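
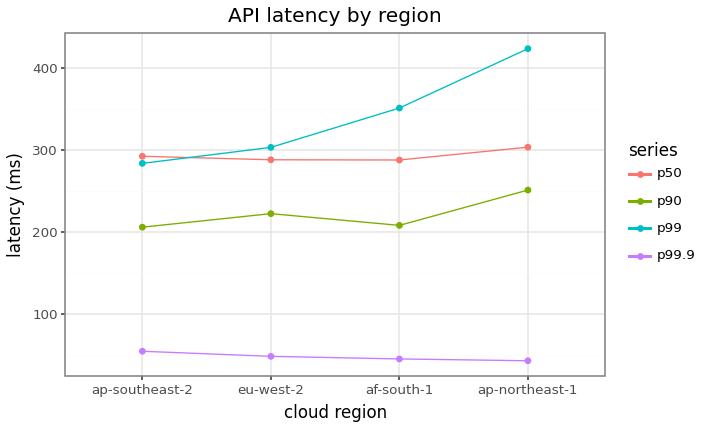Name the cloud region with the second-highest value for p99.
Top 3 for p99: ap-northeast-1 ≈ 400, af-south-1 ≈ 350, eu-west-2 ≈ 300.

af-south-1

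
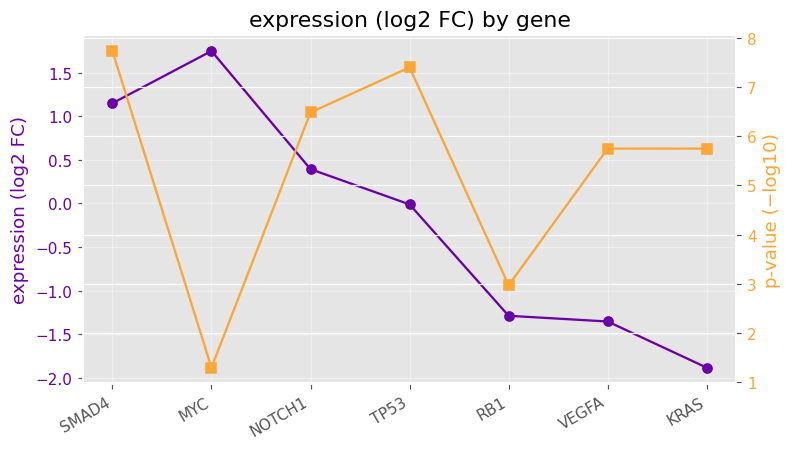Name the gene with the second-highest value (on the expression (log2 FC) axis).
Top 3 (on the expression (log2 FC) axis): MYC ≈ 2.0, SMAD4 ≈ 1.0, NOTCH1 ≈ 0.5.

SMAD4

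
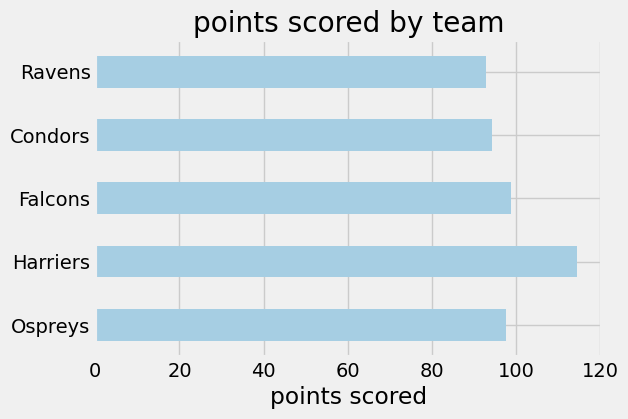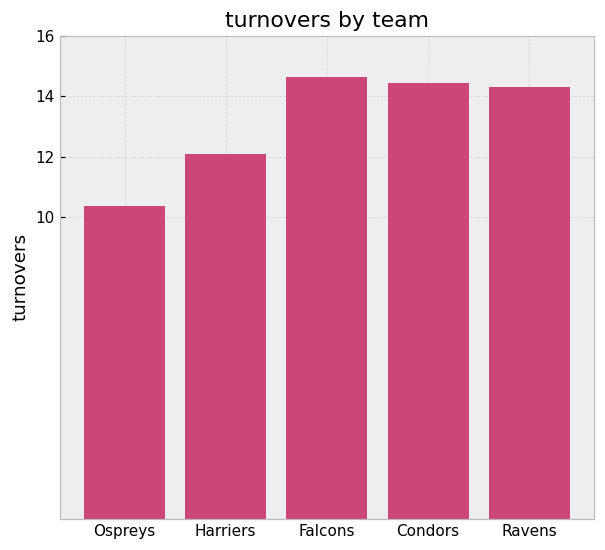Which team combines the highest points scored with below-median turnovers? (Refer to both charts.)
Harriers

Chart 2 median turnovers ≈ 14; below-median teams: Ospreys, Harriers. Among those, Harriers has the highest points scored (≈ 120).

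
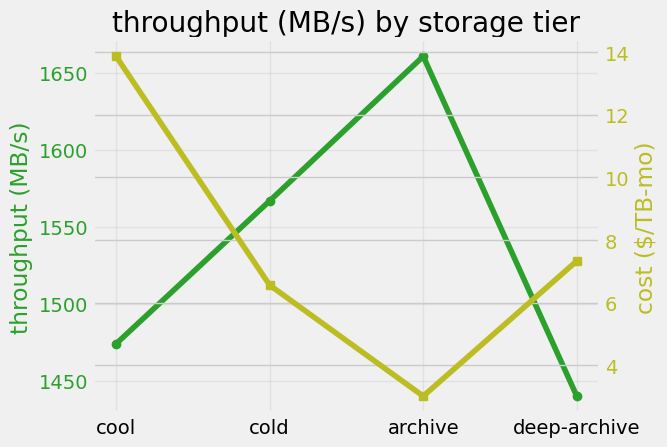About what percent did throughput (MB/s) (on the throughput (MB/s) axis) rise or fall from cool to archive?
≈ +12.2%

cool ≈ 1480, archive ≈ 1660; (1660 − 1480) / 1480 ≈ +12.2%.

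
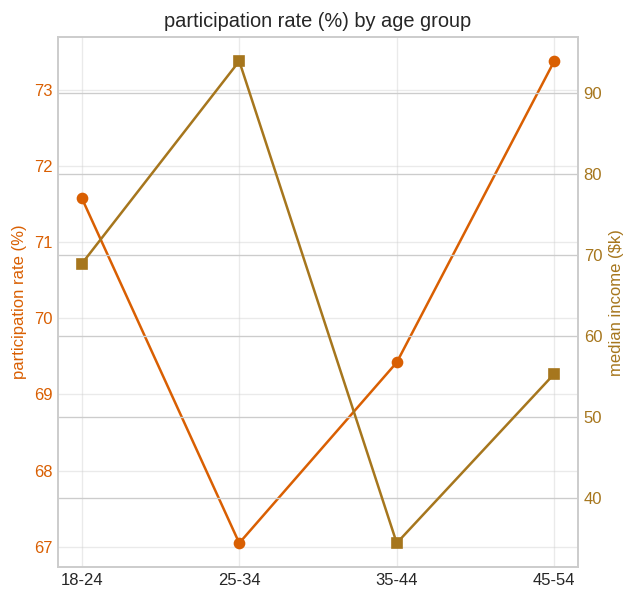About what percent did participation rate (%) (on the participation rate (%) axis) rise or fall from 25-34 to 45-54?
25-34 ≈ 67, 45-54 ≈ 73; (73 − 67) / 67 ≈ +9%.

≈ +9%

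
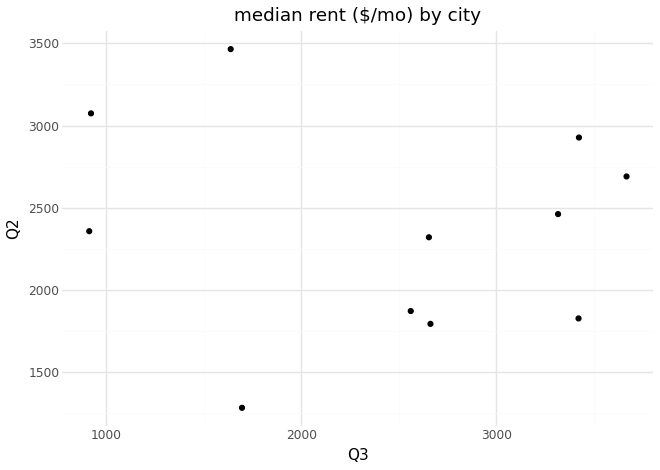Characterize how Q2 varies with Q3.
no clear correlation

Points are roughly uncorrelated; weak (|r| ≈ 0.1).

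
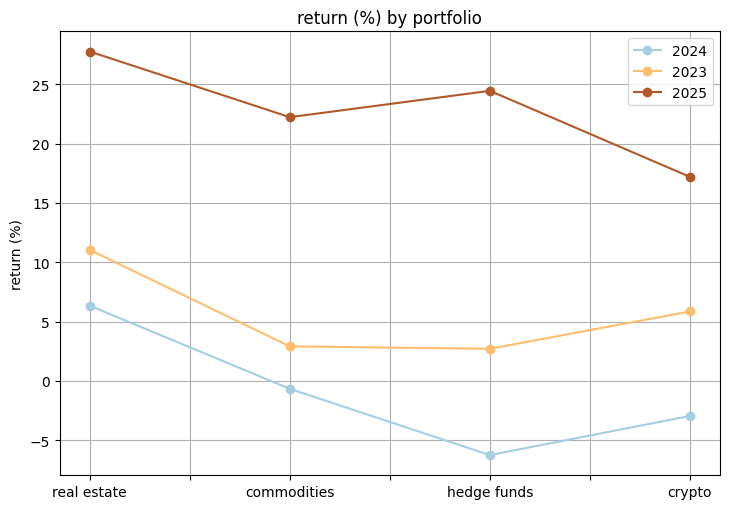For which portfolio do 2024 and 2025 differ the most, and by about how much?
hedge funds, ≈ 30 %

hedge funds: 2024 ≈ -5, 2025 ≈ 25 → gap ≈ 30. Next-largest (commodities) is only ≈ 20.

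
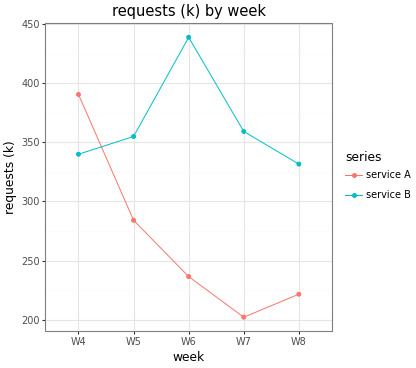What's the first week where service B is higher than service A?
W4: service B ≈ 340 vs service A ≈ 400 (not yet); W5: service B ≈ 360 vs service A ≈ 280 (first crossover).

W5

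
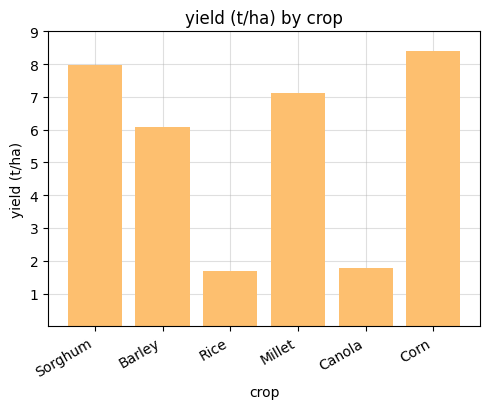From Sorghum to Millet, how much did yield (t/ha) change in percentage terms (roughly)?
≈ -12.5%

Sorghum ≈ 8, Millet ≈ 7; (7 − 8) / 8 ≈ -12.5%.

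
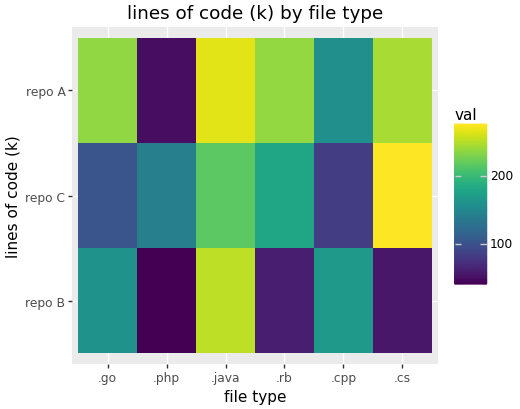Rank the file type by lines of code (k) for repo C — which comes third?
.rb

Top 4 for repo C: .cs ≈ 280, .java ≈ 220, .rb ≈ 180, .php ≈ 140.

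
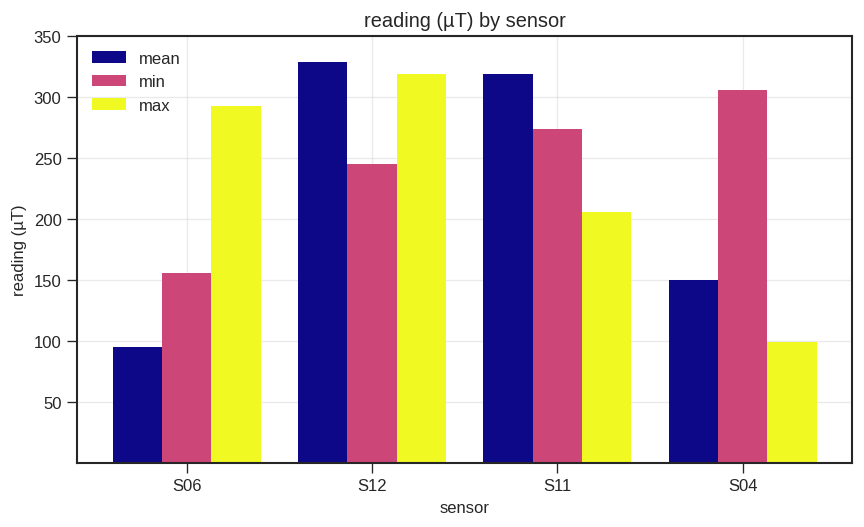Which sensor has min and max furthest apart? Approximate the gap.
S04, ≈ 200 µT

S04: min ≈ 300, max ≈ 100 → gap ≈ 200. Next-largest (S06) is only ≈ 150.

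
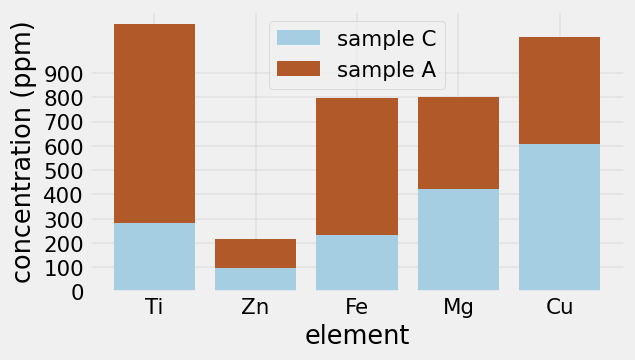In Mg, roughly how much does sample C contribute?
sample C top ≈ 400, bottom ≈ 0; segment ≈ 400.

≈ 400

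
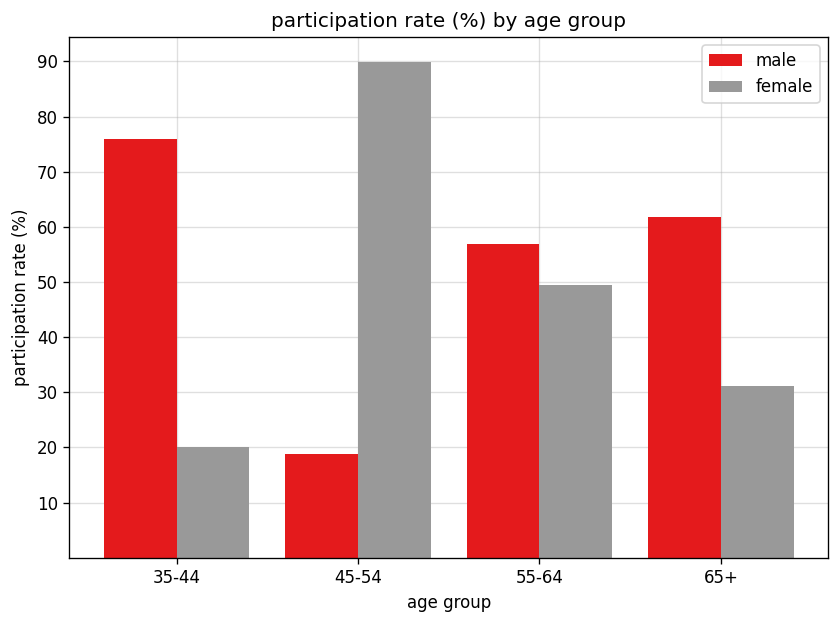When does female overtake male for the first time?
45-54

35-44: female ≈ 20 vs male ≈ 80 (not yet); 45-54: female ≈ 90 vs male ≈ 20 (first crossover).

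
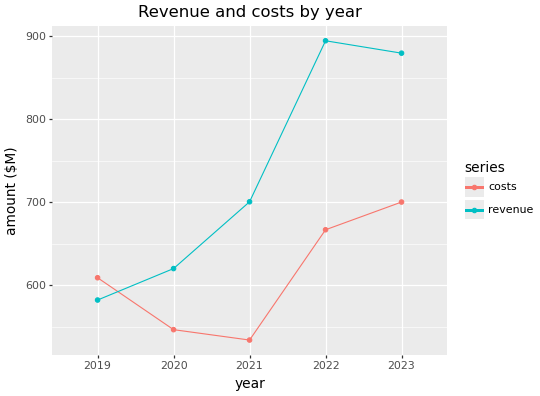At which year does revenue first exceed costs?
2020

2019: revenue ≈ 600 vs costs ≈ 600 (not yet); 2020: revenue ≈ 600 vs costs ≈ 550 (first crossover).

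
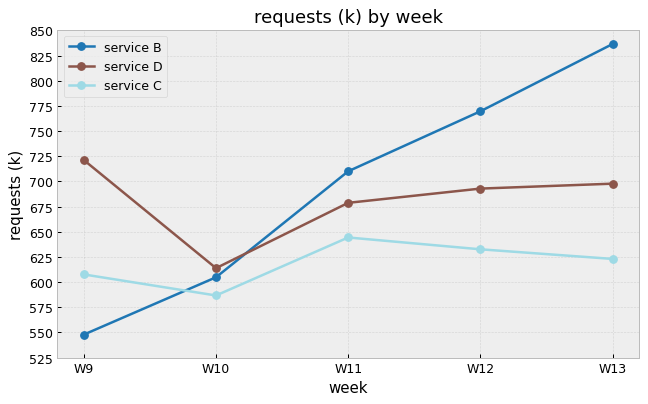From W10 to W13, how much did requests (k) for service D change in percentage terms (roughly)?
W10 ≈ 625, W13 ≈ 700; (700 − 625) / 625 ≈ +12%.

≈ +12%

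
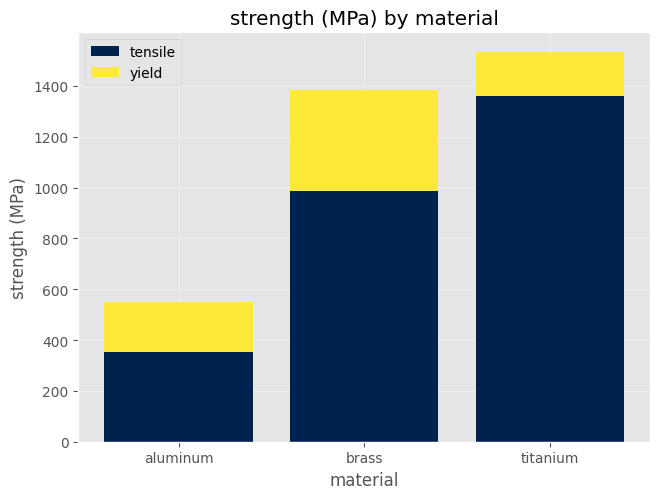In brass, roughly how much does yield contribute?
≈ 400

yield top ≈ 1400, bottom ≈ 1000; segment ≈ 400.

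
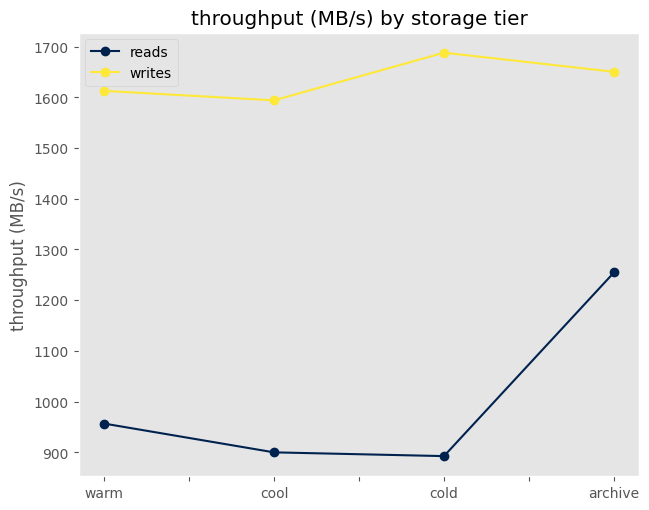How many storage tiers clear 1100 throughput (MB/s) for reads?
1

Above 1100: archive.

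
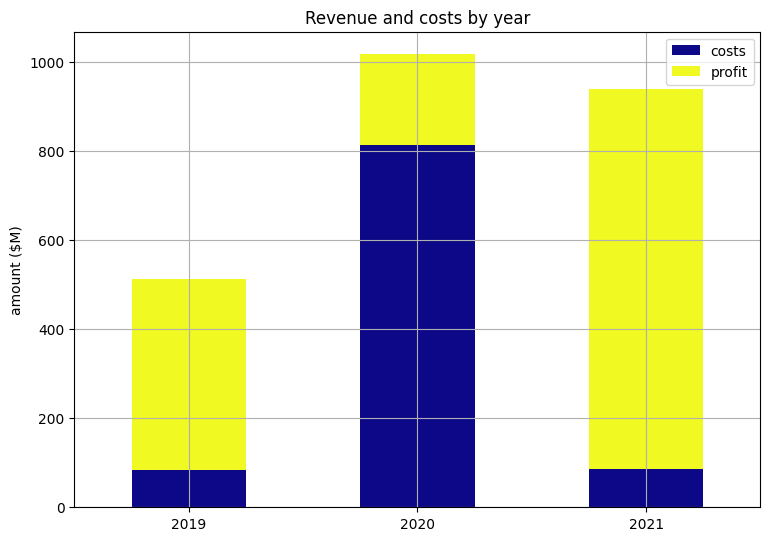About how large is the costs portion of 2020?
≈ 800

costs top ≈ 800, bottom ≈ 0; segment ≈ 800.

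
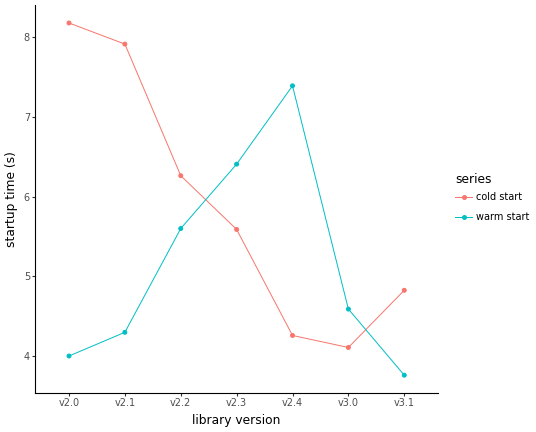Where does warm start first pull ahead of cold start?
v2.3

v2.2: warm start ≈ 5.5 vs cold start ≈ 6.5 (not yet); v2.3: warm start ≈ 6.5 vs cold start ≈ 5.5 (first crossover).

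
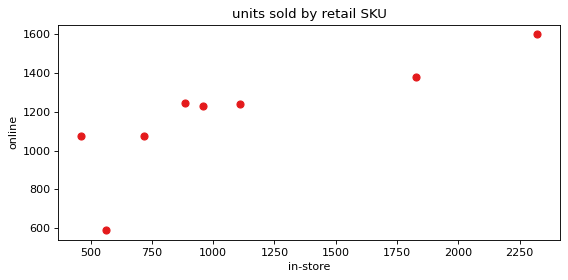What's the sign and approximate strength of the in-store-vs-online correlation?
positive, strong

Points are positively correlated; strong (|r| ≈ 0.8).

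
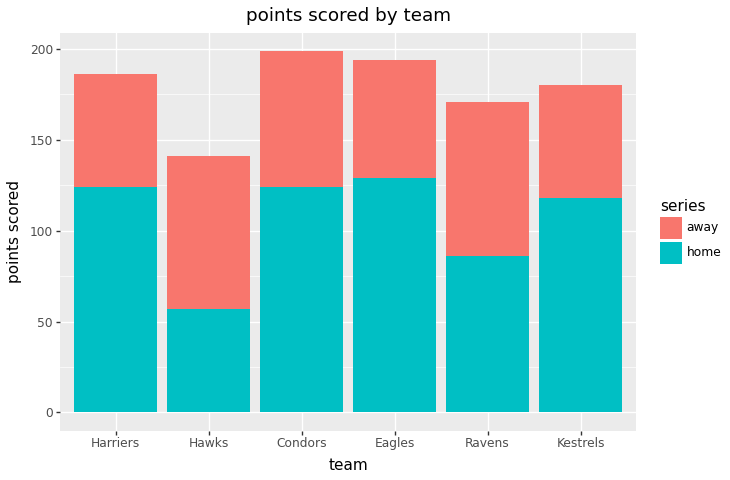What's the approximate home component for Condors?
home top ≈ 120, bottom ≈ 0; segment ≈ 120.

≈ 120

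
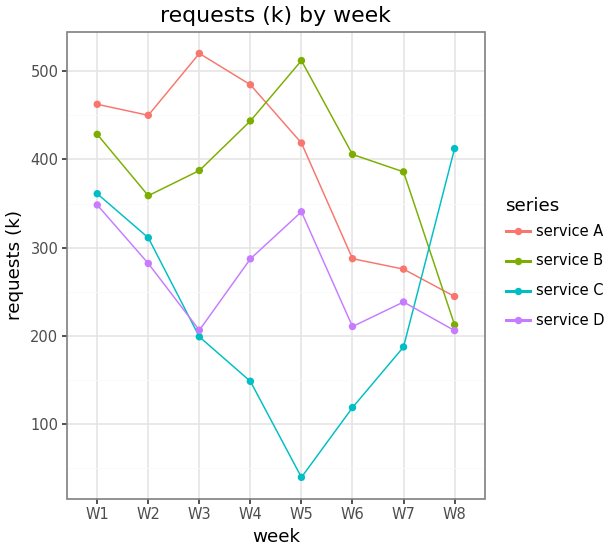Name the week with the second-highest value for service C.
Top 3 for service C: W8 ≈ 400, W1 ≈ 350, W2 ≈ 300.

W1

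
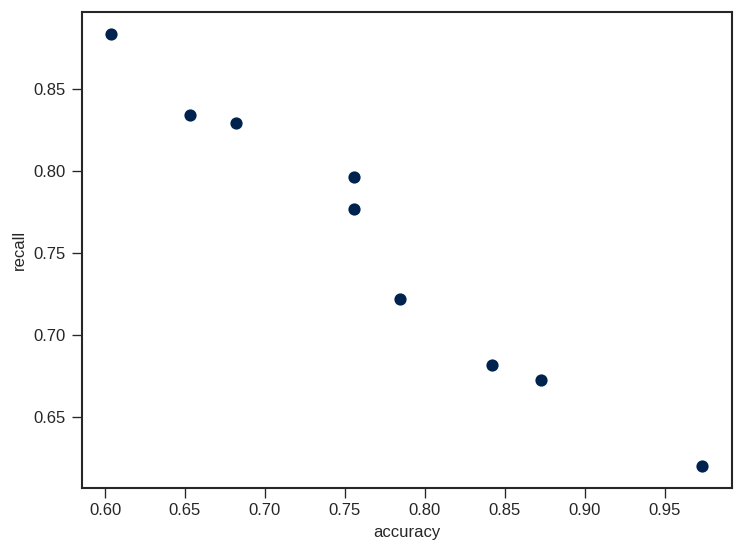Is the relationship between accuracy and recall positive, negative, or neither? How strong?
Points are negatively correlated; strong (|r| ≈ 1.0).

negative, strong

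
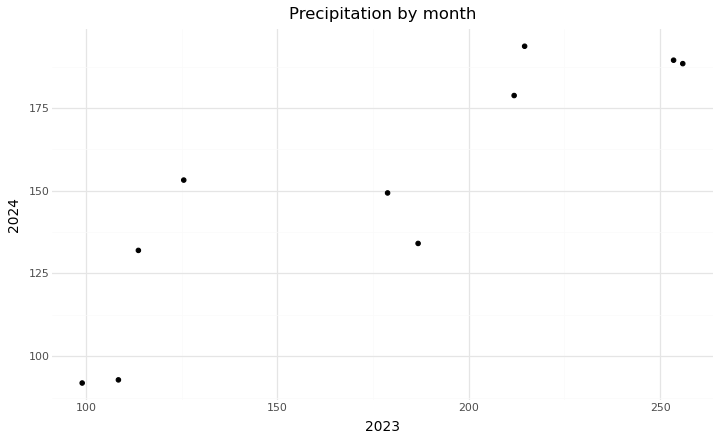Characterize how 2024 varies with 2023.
positive, strong

Points are positively correlated; strong (|r| ≈ 0.9).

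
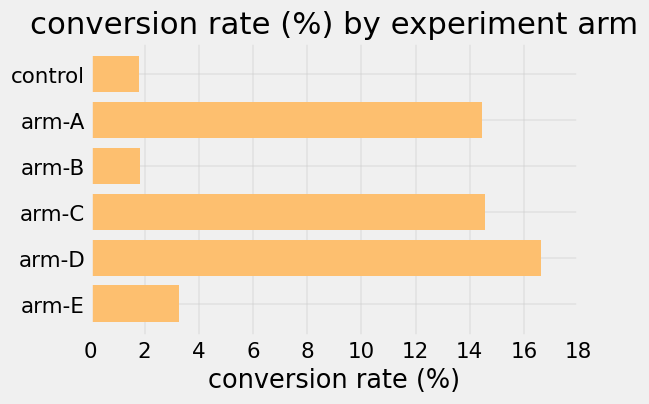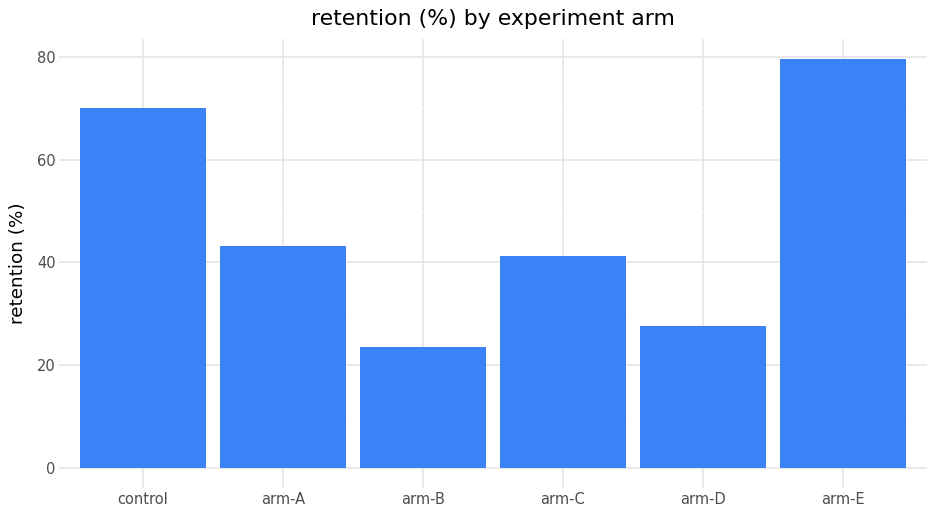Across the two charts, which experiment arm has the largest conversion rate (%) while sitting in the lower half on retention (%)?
Chart 2 median retention (%) ≈ 40; below-median experiment arms: arm-B, arm-C, arm-D. Among those, arm-D has the highest conversion rate (%) (≈ 16).

arm-D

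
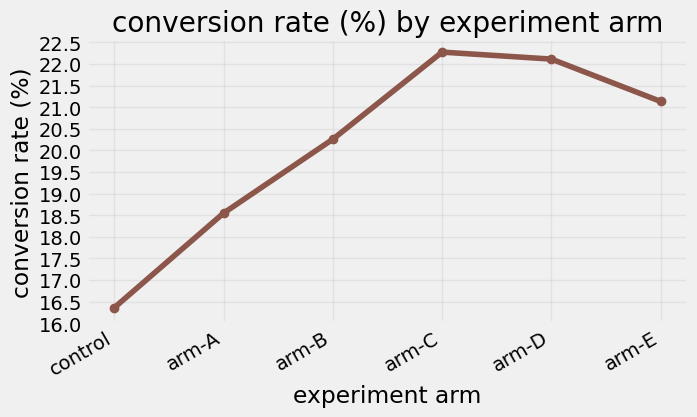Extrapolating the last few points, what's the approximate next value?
Last three: 22.5, 22.0, 21.0 → slope ≈ -0.75/step → next ≈ 20.25.

≈ 20.25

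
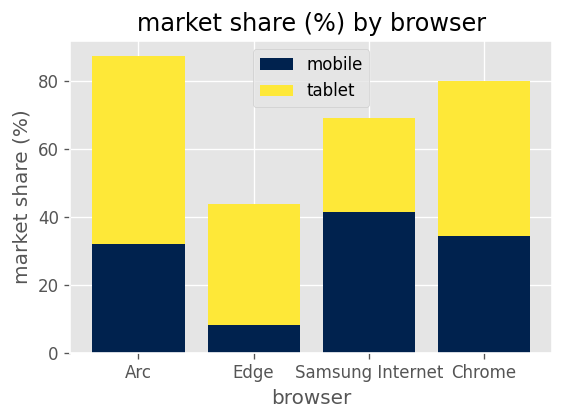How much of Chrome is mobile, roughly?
≈ 30

mobile top ≈ 30, bottom ≈ 0; segment ≈ 30.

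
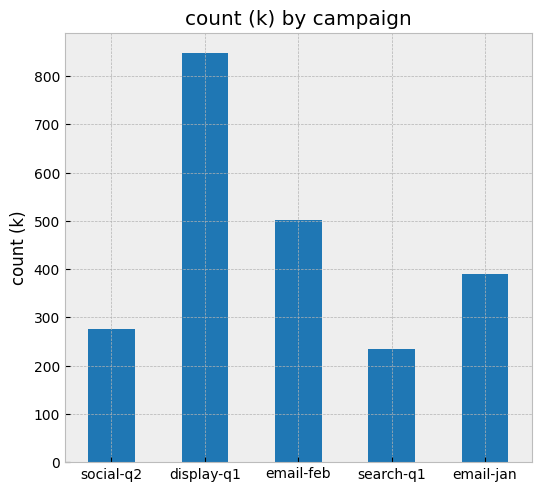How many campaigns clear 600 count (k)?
1

Above 600: display-q1.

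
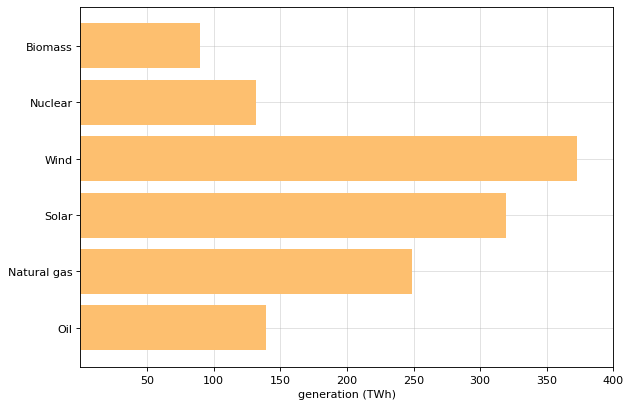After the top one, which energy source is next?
Solar

Top 3: Wind ≈ 350, Solar ≈ 300, Natural gas ≈ 250.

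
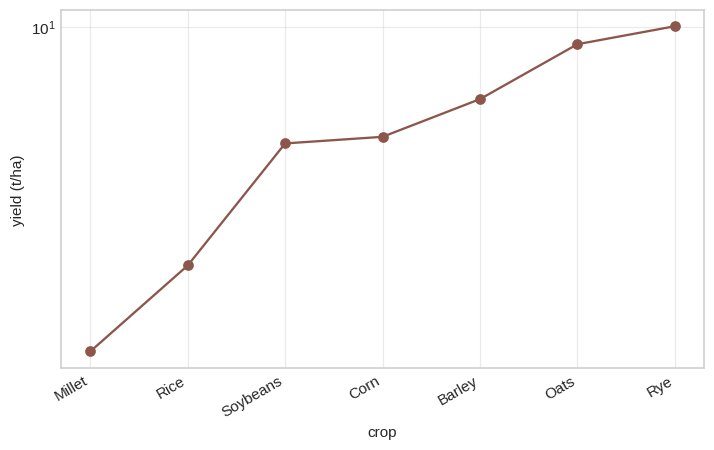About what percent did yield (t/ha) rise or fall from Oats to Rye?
≈ +11.1%

Oats ≈ 9, Rye ≈ 10; (10 − 9) / 9 ≈ +11.1%.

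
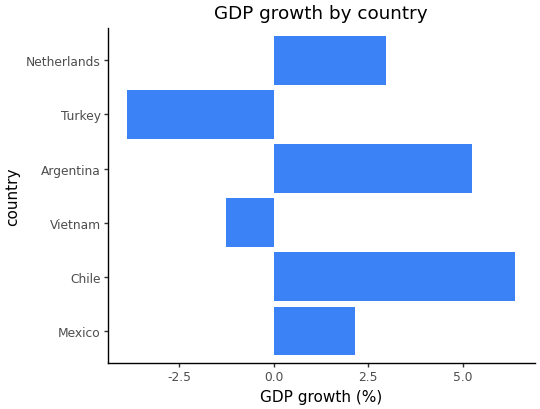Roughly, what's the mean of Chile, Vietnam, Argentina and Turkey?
≈ 2

(6 + -1 + 5 + -4) / 4 ≈ 2.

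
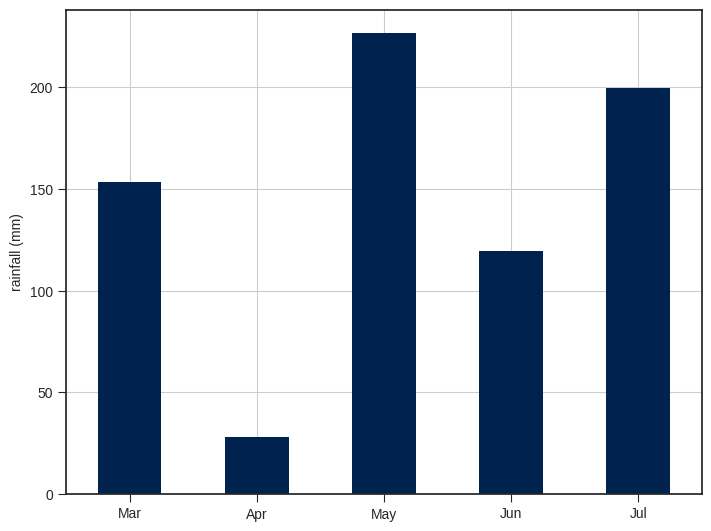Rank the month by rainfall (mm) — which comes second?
Jul

Top 3: May ≈ 220, Jul ≈ 200, Mar ≈ 160.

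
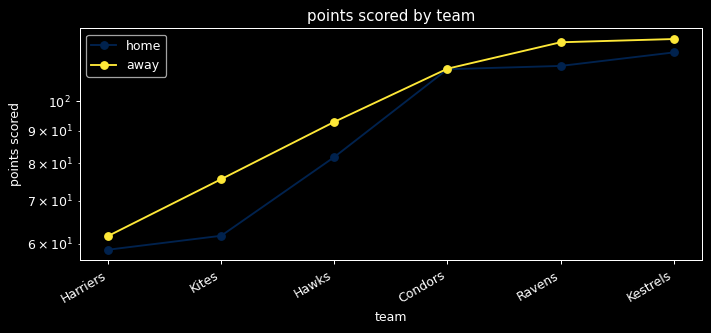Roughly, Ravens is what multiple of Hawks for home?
≈ 1.38×

Ravens ≈ 110, Hawks ≈ 80; 110/80 ≈ 1.38.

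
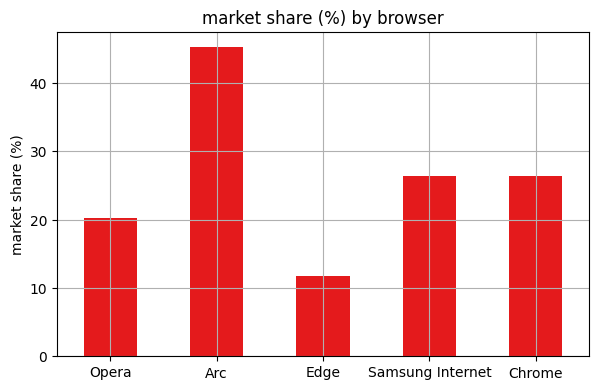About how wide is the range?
≈ 35

Max Arc ≈ 45, min Edge ≈ 10; range ≈ 35.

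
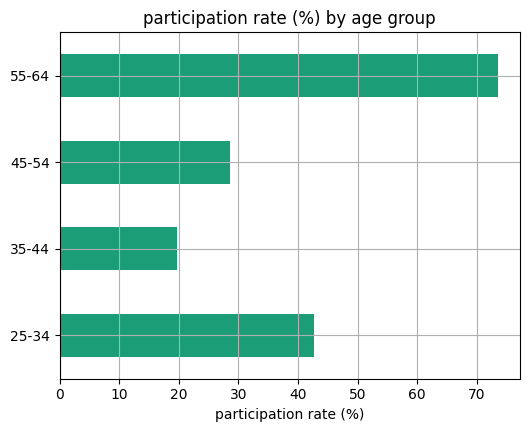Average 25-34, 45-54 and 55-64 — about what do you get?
≈ 47

(40 + 30 + 70) / 3 ≈ 47.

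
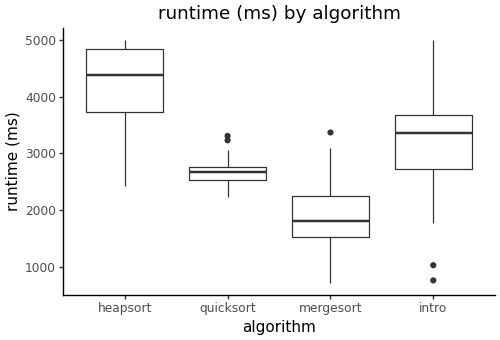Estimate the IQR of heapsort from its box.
≈ 1000

Q3 ≈ 4800, Q1 ≈ 3800; IQR ≈ 1000.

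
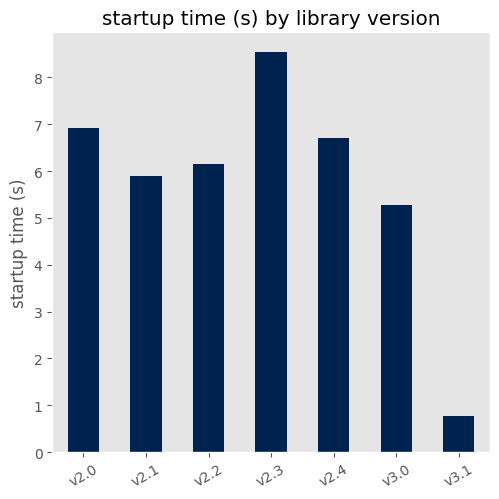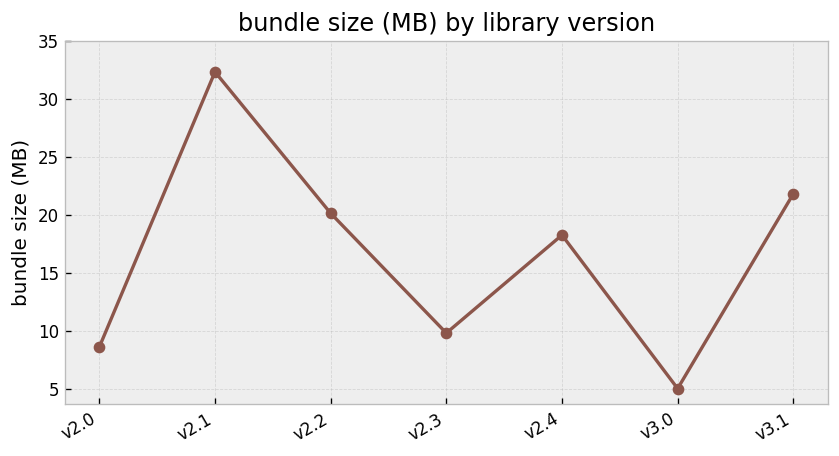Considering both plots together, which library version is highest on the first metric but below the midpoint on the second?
v2.3

Chart 2 median bundle size (MB) ≈ 20; below-median library versions: v2.0, v2.3, v3.0. Among those, v2.3 has the highest startup time (s) (≈ 9).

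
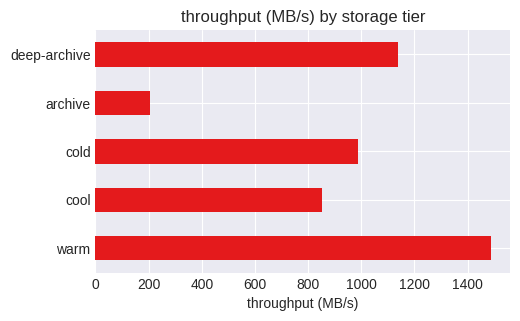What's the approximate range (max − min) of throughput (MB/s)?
Max warm ≈ 1400, min archive ≈ 200; range ≈ 1200.

≈ 1200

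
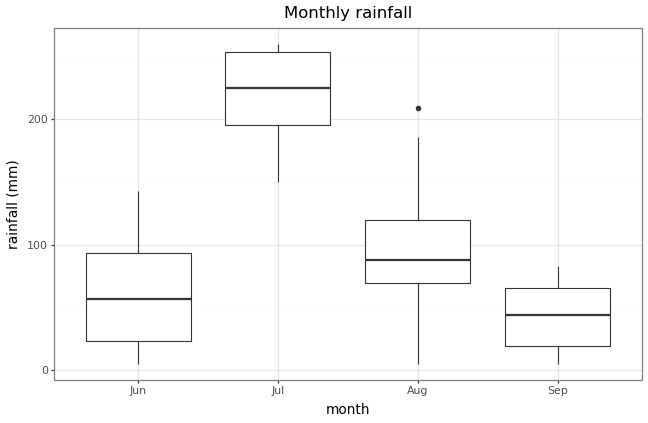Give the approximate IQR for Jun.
≈ 80

Q3 ≈ 100, Q1 ≈ 20; IQR ≈ 80.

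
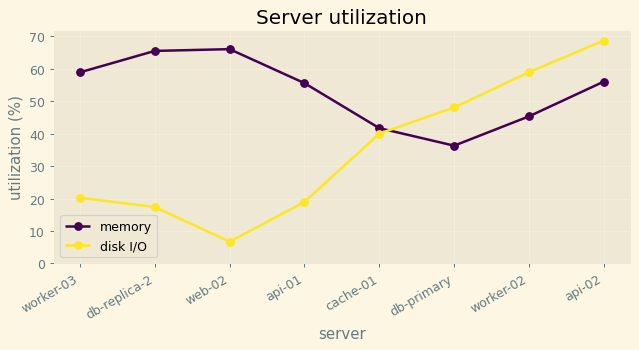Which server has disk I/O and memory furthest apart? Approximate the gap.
web-02, ≈ 60 %

web-02: disk I/O ≈ 10, memory ≈ 70 → gap ≈ 60. Next-largest (db-replica-2) is only ≈ 50.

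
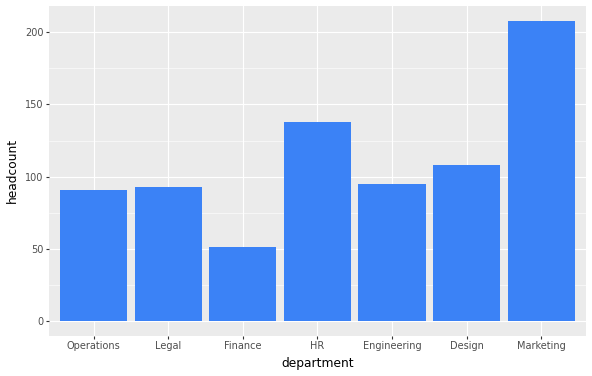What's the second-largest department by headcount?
Top 3: Marketing ≈ 200, HR ≈ 140, Design ≈ 100.

HR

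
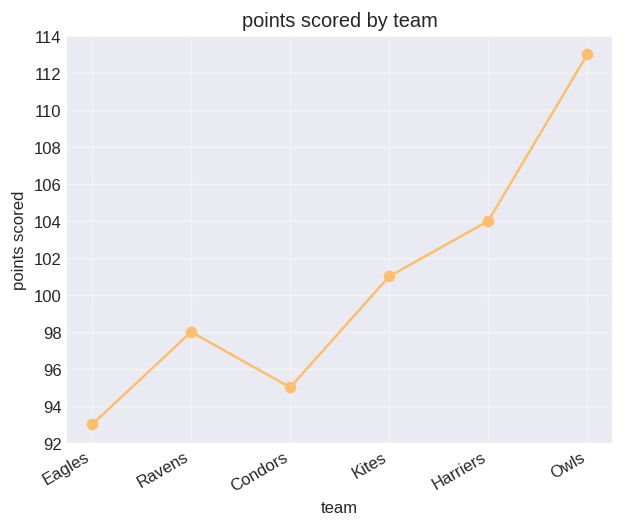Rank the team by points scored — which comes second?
Harriers

Top 3: Owls ≈ 112, Harriers ≈ 104, Kites ≈ 100.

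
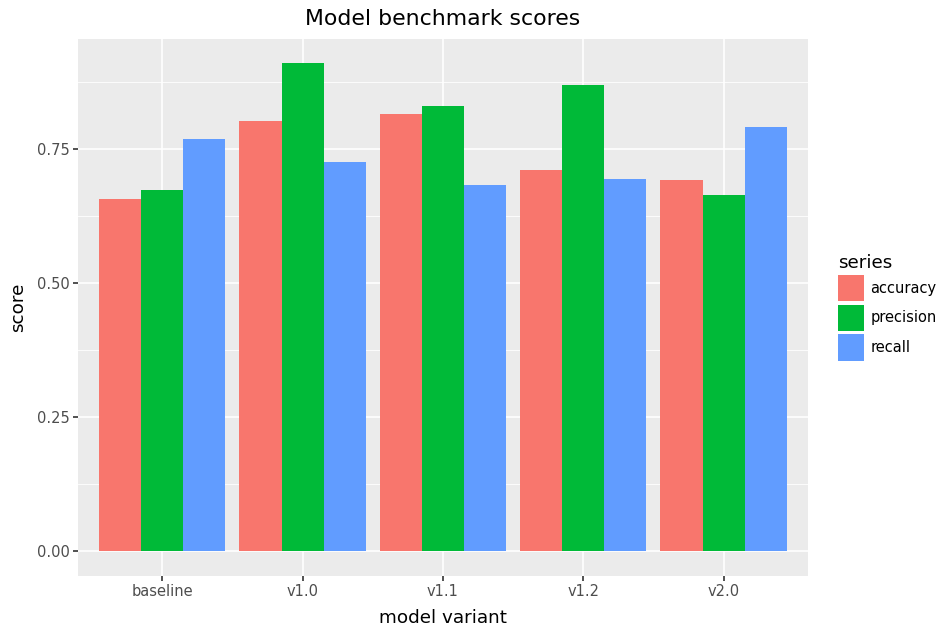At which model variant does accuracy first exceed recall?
baseline: accuracy ≈ 0.7 vs recall ≈ 0.8 (not yet); v1.0: accuracy ≈ 0.8 vs recall ≈ 0.7 (first crossover).

v1.0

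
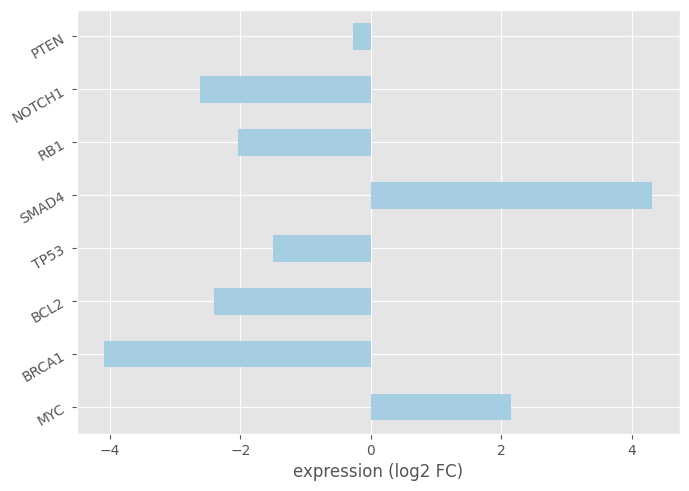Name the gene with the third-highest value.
Top 4: SMAD4 ≈ 4, MYC ≈ 2, PTEN ≈ 0, TP53 ≈ -2.

PTEN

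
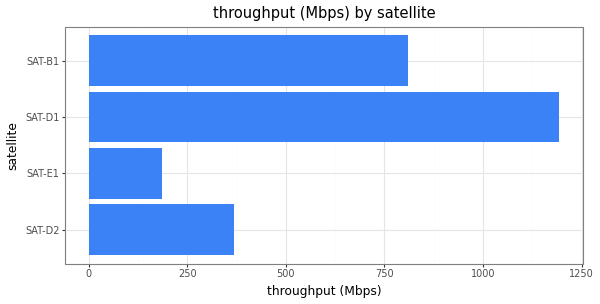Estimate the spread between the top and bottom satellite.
Max SAT-D1 ≈ 1200, min SAT-E1 ≈ 200; range ≈ 1000.

≈ 1000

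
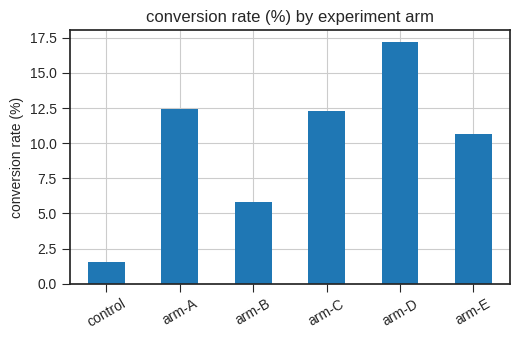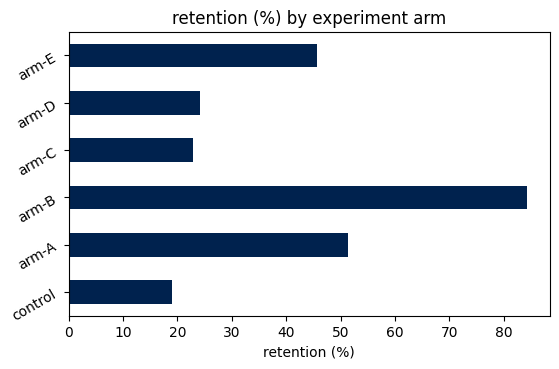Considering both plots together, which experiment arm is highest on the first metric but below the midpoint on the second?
Chart 2 median retention (%) ≈ 30; below-median experiment arms: control, arm-C, arm-D. Among those, arm-D has the highest conversion rate (%) (≈ 18).

arm-D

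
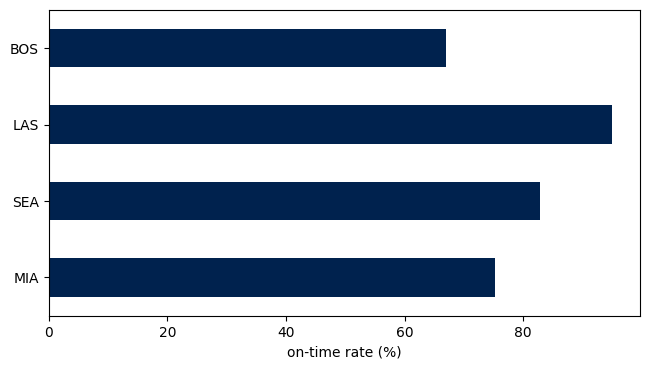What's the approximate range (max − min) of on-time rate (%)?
Max LAS ≈ 90, min BOS ≈ 70; range ≈ 20.

≈ 20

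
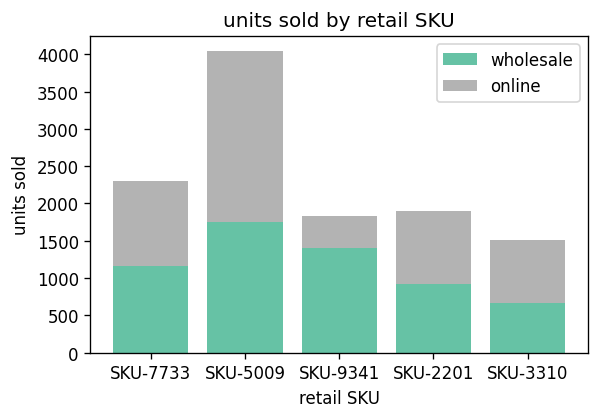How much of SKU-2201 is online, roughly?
online top ≈ 2000, bottom ≈ 1000; segment ≈ 1000.

≈ 1000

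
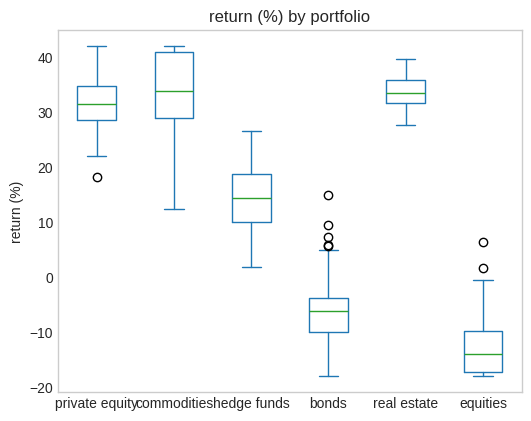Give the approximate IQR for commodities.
≈ 10

Q3 ≈ 40, Q1 ≈ 30; IQR ≈ 10.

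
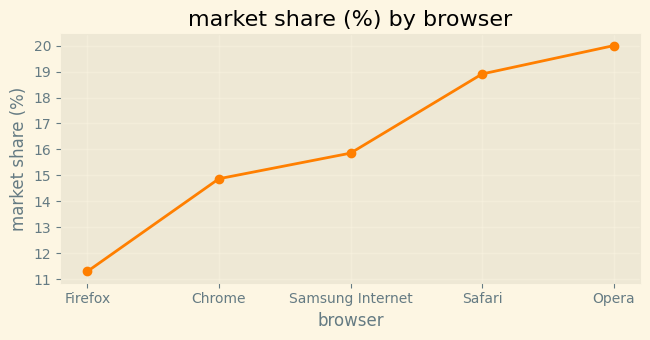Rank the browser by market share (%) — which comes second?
Safari

Top 3: Opera ≈ 20, Safari ≈ 19, Samsung Internet ≈ 16.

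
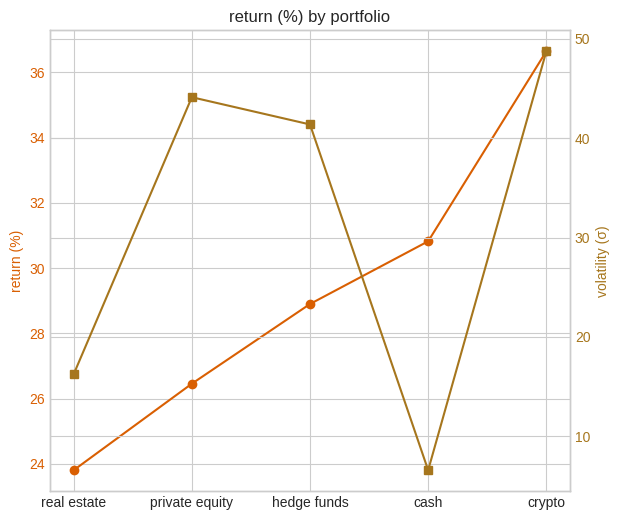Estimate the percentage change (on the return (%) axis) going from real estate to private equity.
≈ +8.3%

real estate ≈ 24, private equity ≈ 26; (26 − 24) / 24 ≈ +8.3%.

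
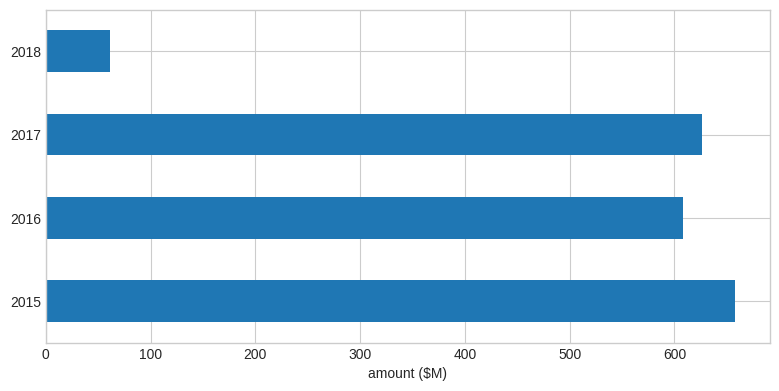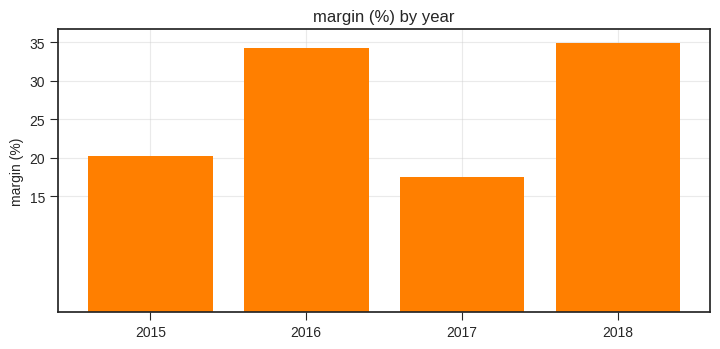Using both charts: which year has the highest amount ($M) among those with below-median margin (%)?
2015

Chart 2 median margin (%) ≈ 25; below-median years: 2015, 2017. Among those, 2015 has the highest amount ($M) (≈ 700).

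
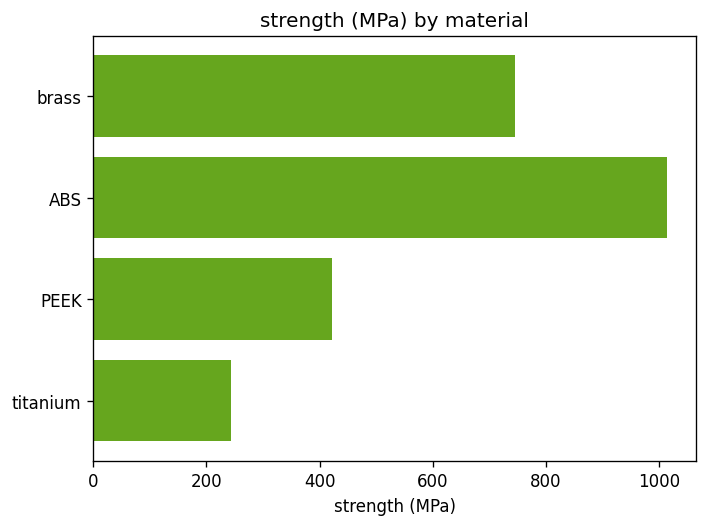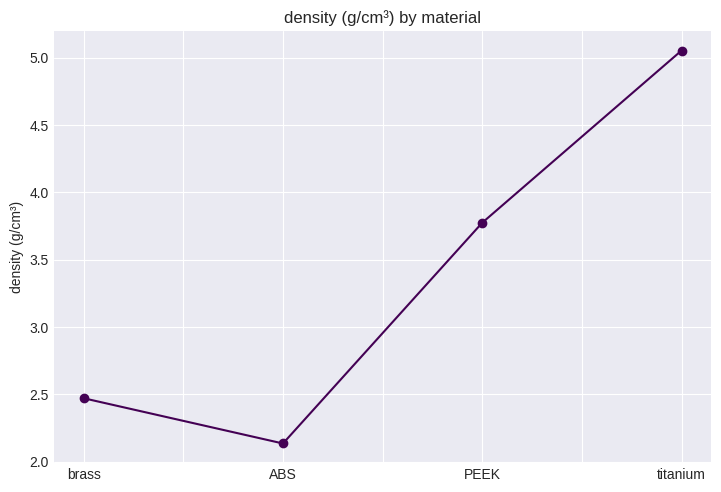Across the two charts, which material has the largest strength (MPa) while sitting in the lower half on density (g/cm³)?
Chart 2 median density (g/cm³) ≈ 3; below-median materials: brass, ABS. Among those, ABS has the highest strength (MPa) (≈ 1000).

ABS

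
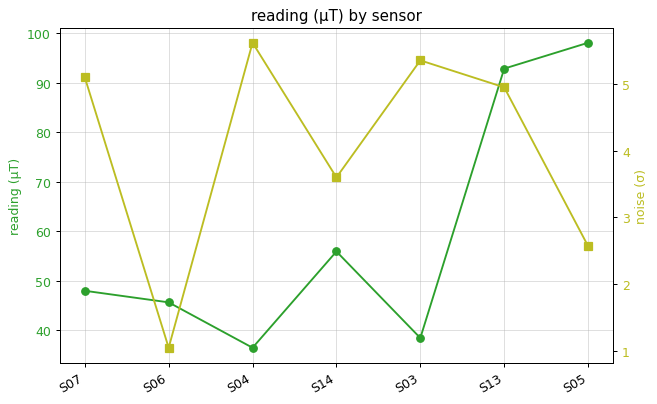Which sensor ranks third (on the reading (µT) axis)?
S14

Top 4 (on the reading (µT) axis): S05 ≈ 100, S13 ≈ 90, S14 ≈ 60, S07 ≈ 50.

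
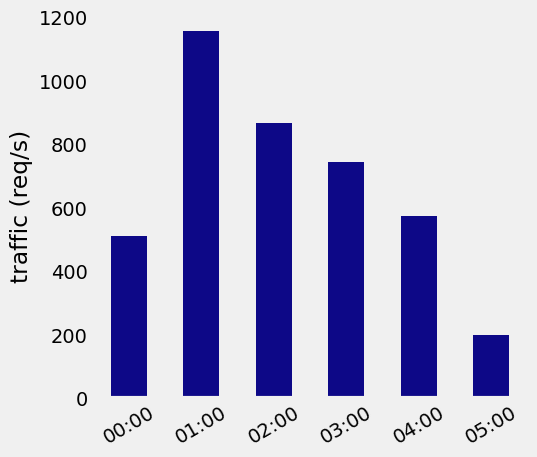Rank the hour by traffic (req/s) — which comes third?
03:00

Top 4: 01:00 ≈ 1200, 02:00 ≈ 900, 03:00 ≈ 700, 04:00 ≈ 600.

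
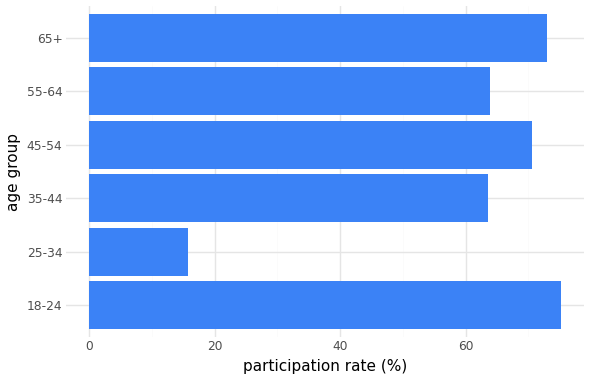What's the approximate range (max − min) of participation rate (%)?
≈ 60

Max 18-24 ≈ 80, min 25-34 ≈ 20; range ≈ 60.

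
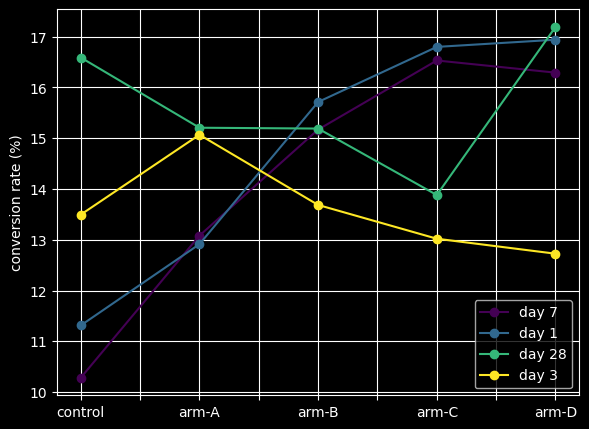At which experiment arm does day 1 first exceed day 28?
arm-B

arm-A: day 1 ≈ 13 vs day 28 ≈ 15 (not yet); arm-B: day 1 ≈ 16 vs day 28 ≈ 15 (first crossover).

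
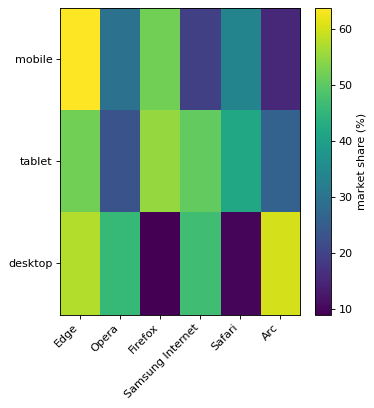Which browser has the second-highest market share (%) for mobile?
Top 3 for mobile: Edge ≈ 65, Firefox ≈ 50, Safari ≈ 35.

Firefox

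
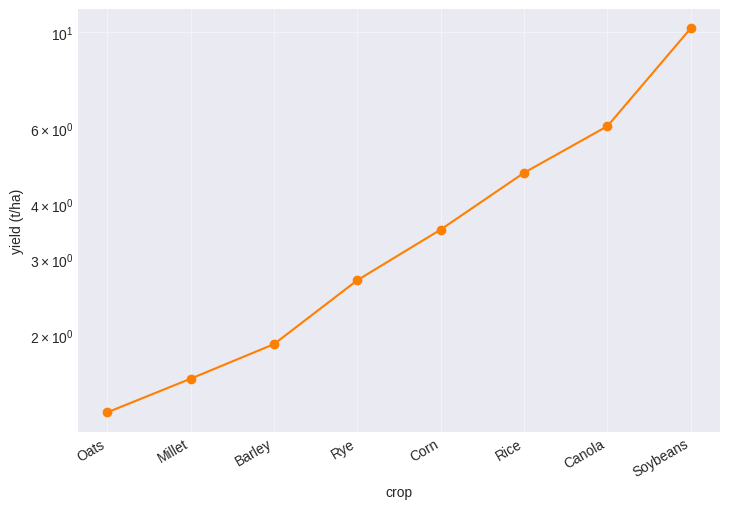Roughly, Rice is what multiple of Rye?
≈ 1.67×

Rice ≈ 5, Rye ≈ 3; 5/3 ≈ 1.67.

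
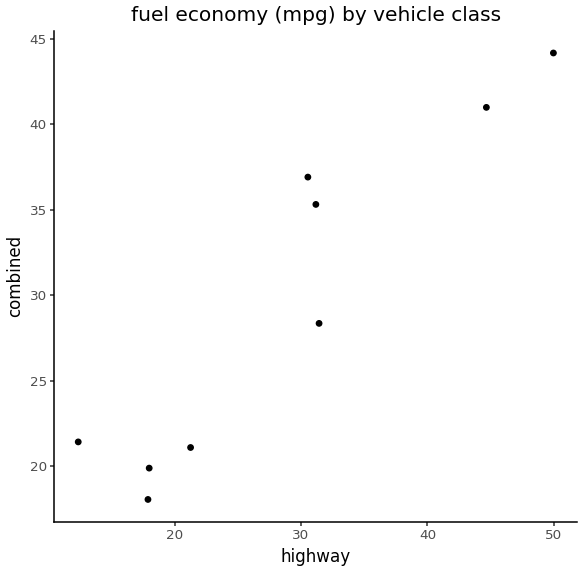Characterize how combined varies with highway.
Points are positively correlated; strong (|r| ≈ 0.9).

positive, strong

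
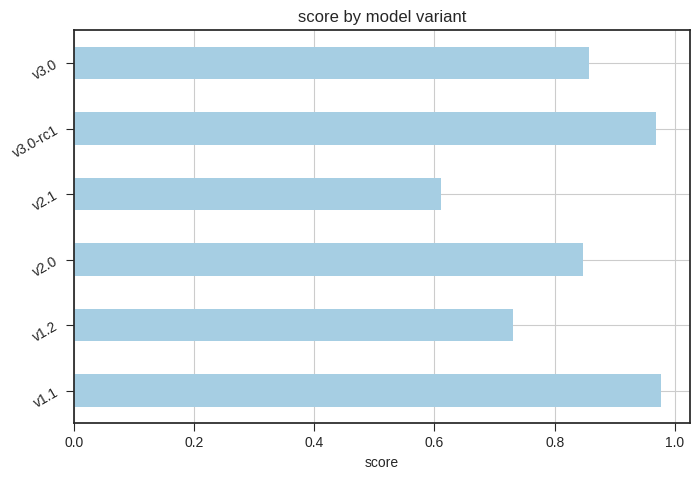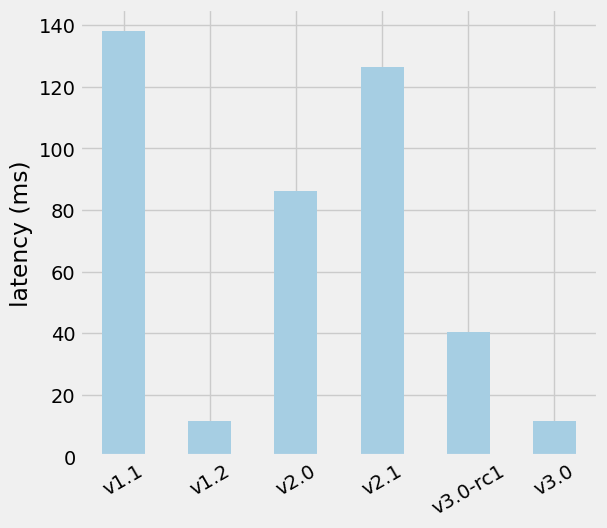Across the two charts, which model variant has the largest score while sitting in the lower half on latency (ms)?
Chart 2 median latency (ms) ≈ 60; below-median model variants: v1.2, v3.0-rc1, v3.0. Among those, v3.0-rc1 has the highest score (≈ 1).

v3.0-rc1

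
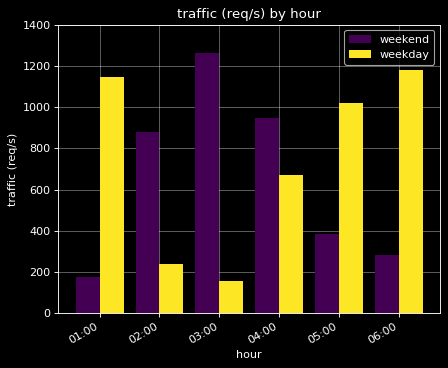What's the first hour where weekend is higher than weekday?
02:00

01:00: weekend ≈ 200 vs weekday ≈ 1200 (not yet); 02:00: weekend ≈ 800 vs weekday ≈ 200 (first crossover).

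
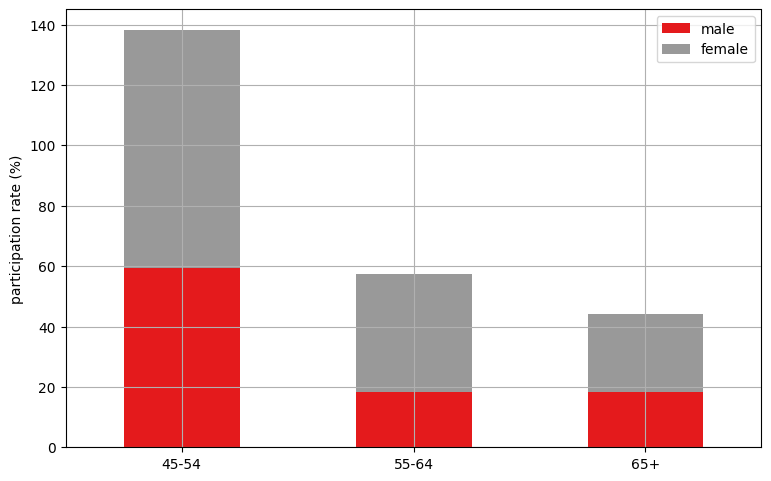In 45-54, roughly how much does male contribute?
≈ 60

male top ≈ 60, bottom ≈ 0; segment ≈ 60.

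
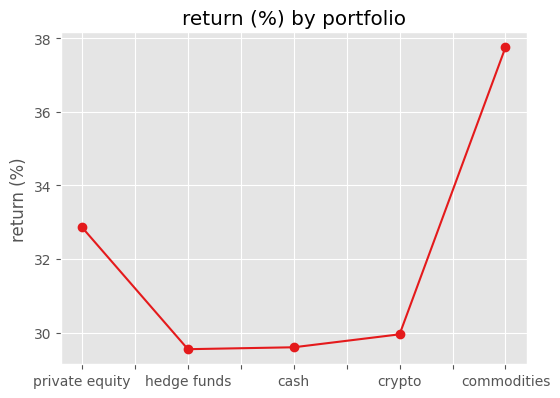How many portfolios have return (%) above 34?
Above 34: commodities.

1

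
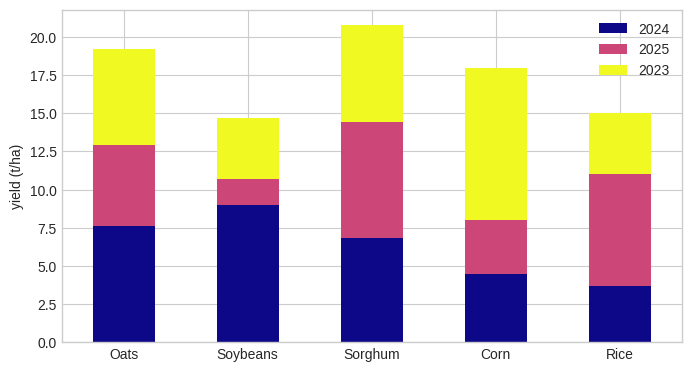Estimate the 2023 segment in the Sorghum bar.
2023 top ≈ 20, bottom ≈ 14; segment ≈ 6.

≈ 6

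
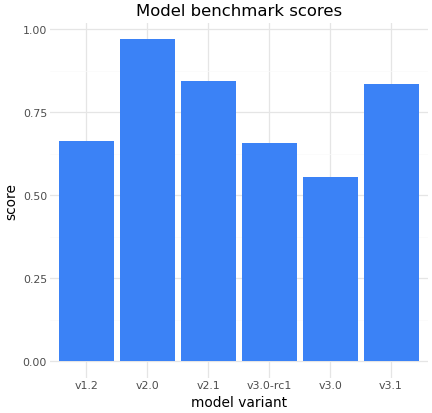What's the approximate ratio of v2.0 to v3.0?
≈ 1.67×

v2.0 ≈ 1.0, v3.0 ≈ 0.6; 1.0/0.6 ≈ 1.67.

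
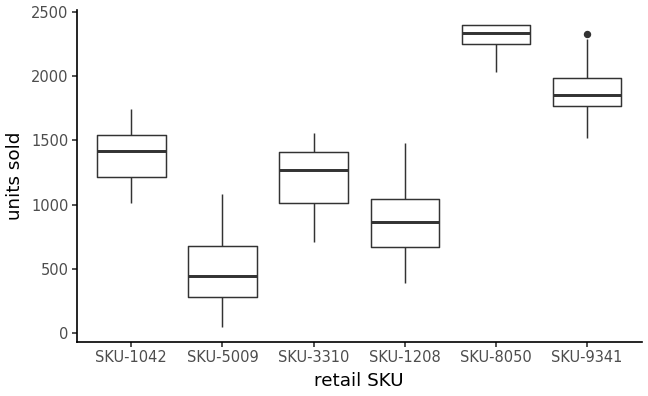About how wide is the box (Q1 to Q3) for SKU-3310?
≈ 400

Q3 ≈ 1400, Q1 ≈ 1000; IQR ≈ 400.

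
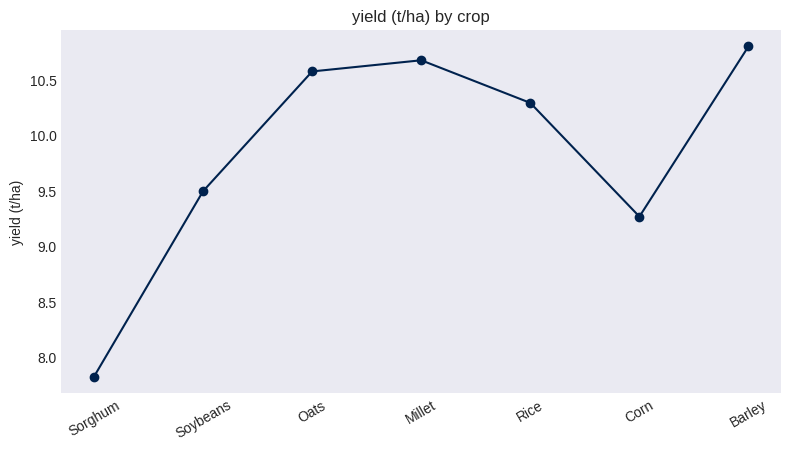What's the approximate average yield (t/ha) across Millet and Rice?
(10.5 + 10.5) / 2 ≈ 10.5.

≈ 10.5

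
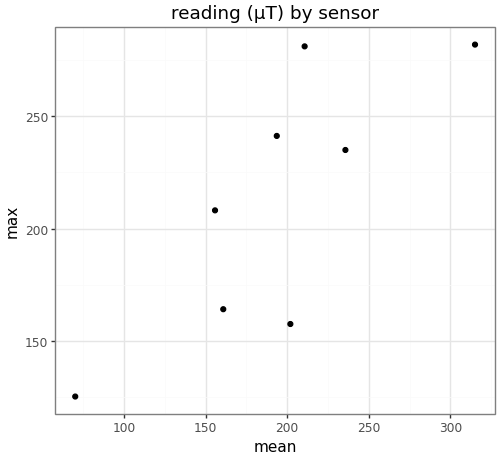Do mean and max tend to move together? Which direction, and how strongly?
positive, strong

Points are positively correlated; strong (|r| ≈ 0.8).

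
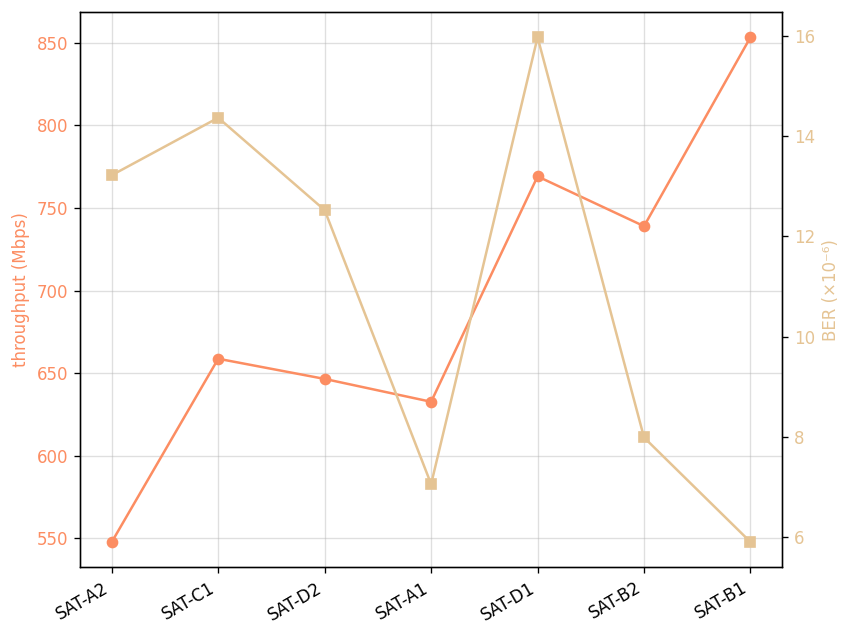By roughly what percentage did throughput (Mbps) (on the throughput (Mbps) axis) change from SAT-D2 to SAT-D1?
≈ +15.4%

SAT-D2 ≈ 650, SAT-D1 ≈ 750; (750 − 650) / 650 ≈ +15.4%.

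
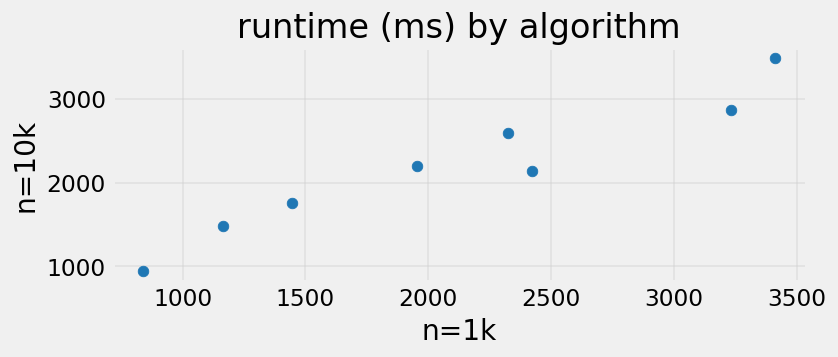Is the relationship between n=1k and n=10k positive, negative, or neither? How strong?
Points are positively correlated; strong (|r| ≈ 1.0).

positive, strong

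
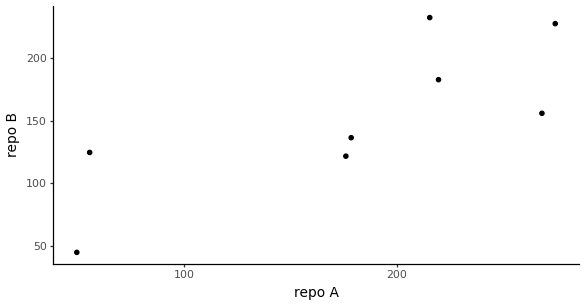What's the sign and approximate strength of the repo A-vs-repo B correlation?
Points are positively correlated; strong (|r| ≈ 0.8).

positive, strong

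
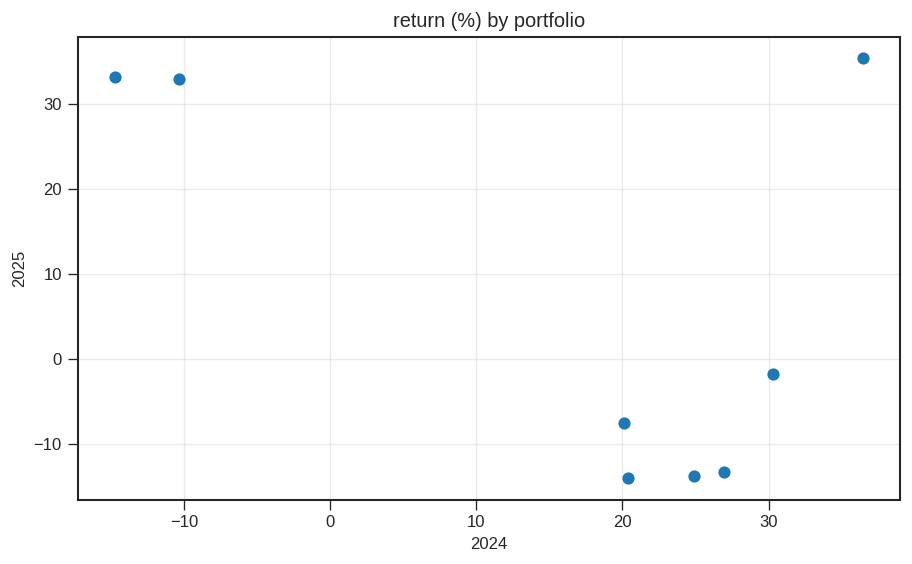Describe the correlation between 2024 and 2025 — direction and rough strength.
negative, moderate

Points are negatively correlated; moderate (|r| ≈ 0.5).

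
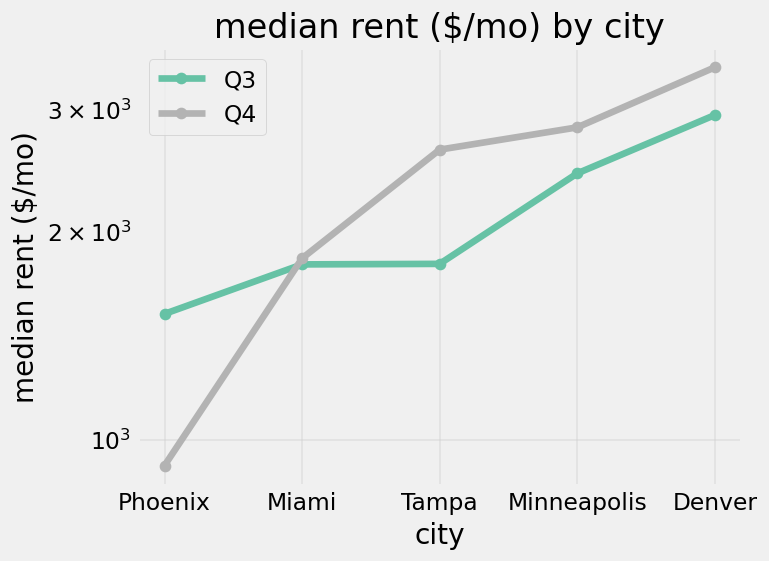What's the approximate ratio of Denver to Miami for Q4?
Denver ≈ 3500, Miami ≈ 2000; 3500/2000 ≈ 1.75.

≈ 1.75×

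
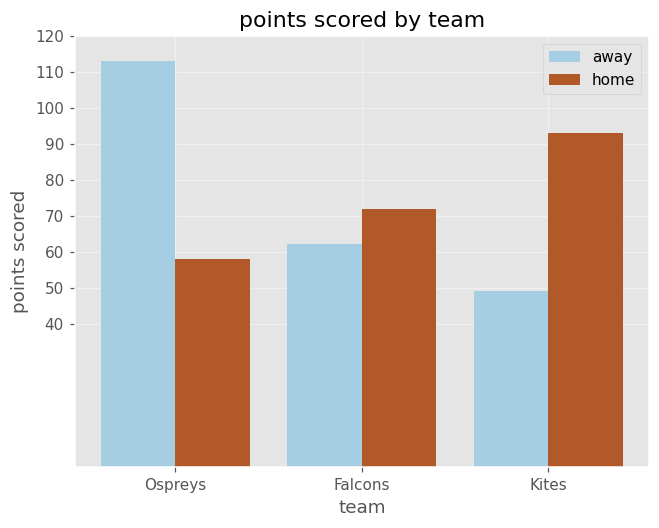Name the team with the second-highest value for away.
Top 3 for away: Ospreys ≈ 110, Falcons ≈ 60, Kites ≈ 50.

Falcons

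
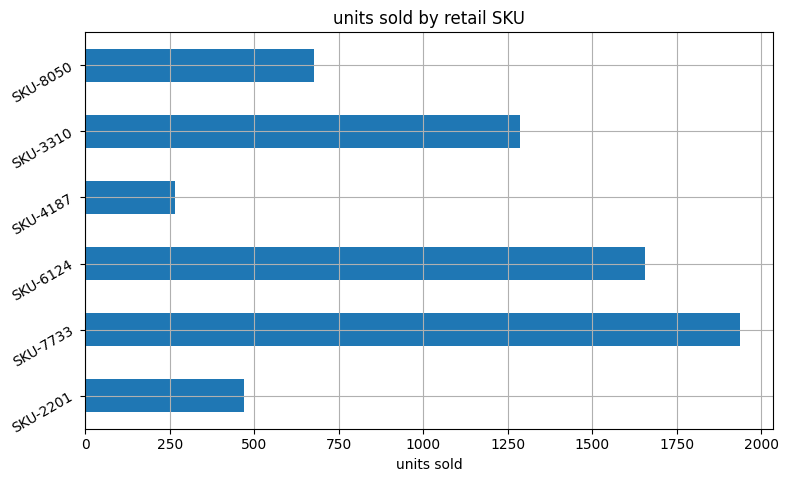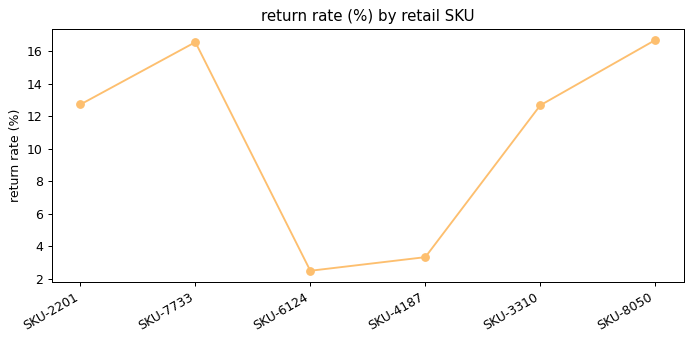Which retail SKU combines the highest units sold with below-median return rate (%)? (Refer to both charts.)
Chart 2 median return rate (%) ≈ 12; below-median retail SKUs: SKU-6124, SKU-4187, SKU-3310. Among those, SKU-6124 has the highest units sold (≈ 1600).

SKU-6124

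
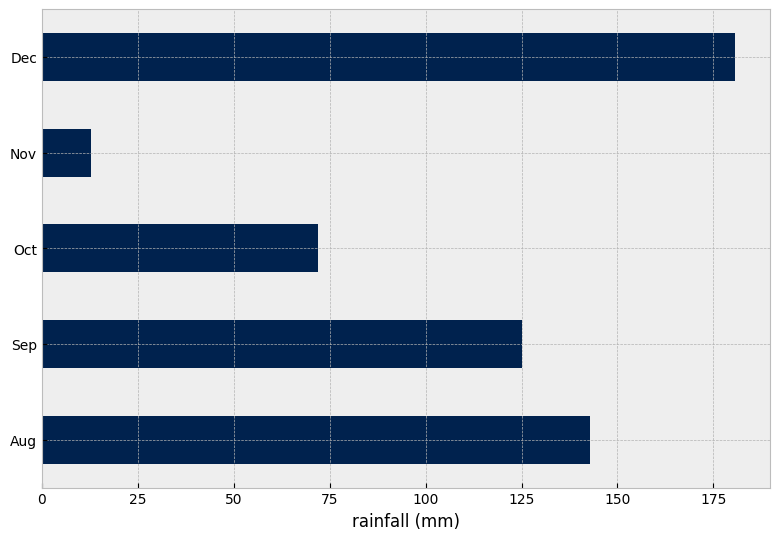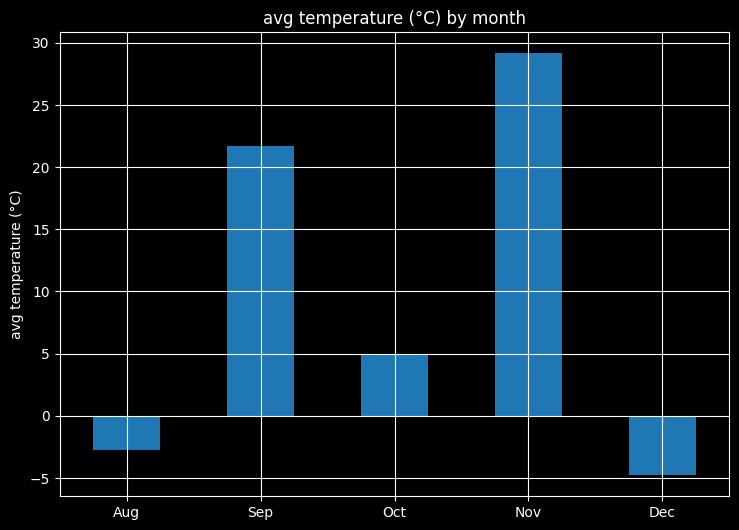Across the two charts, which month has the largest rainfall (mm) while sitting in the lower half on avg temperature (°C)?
Dec

Chart 2 median avg temperature (°C) ≈ 5; below-median months: Aug, Dec. Among those, Dec has the highest rainfall (mm) (≈ 180).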